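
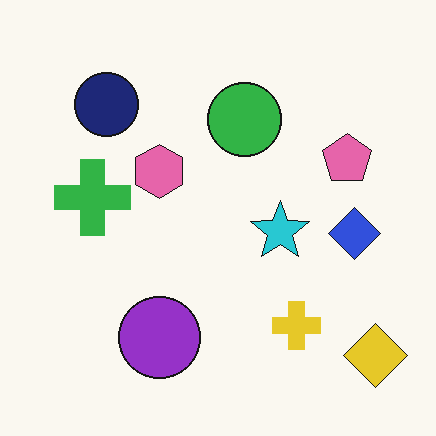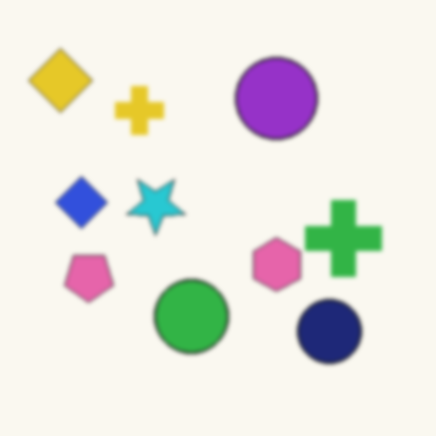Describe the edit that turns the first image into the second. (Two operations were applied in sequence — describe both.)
Rotated 180°, then lightly blurred.

The yellow diamond sits in the bottom-right of the first image and the top-left of the second — consistent with a whole-image 180° rotation. Shape edges and outlines are uniformly softened across the whole image.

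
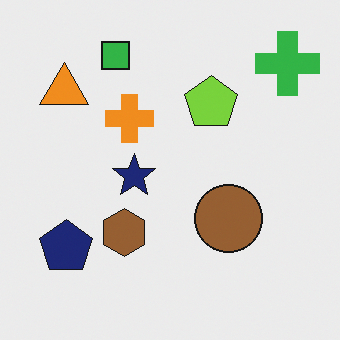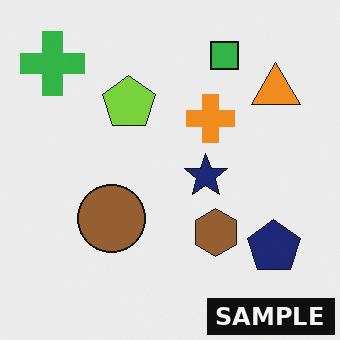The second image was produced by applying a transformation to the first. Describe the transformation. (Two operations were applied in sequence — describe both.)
It was flipped horizontally (left ↔ right), then watermarked with the text "SAMPLE" in the lower-right corner.

The green cross is in the top-right of the first image and the top-left of the second — shapes on opposite sides of the vertical midline have swapped in a mirror flip. A dark label reading "SAMPLE" appears in the lower-right corner.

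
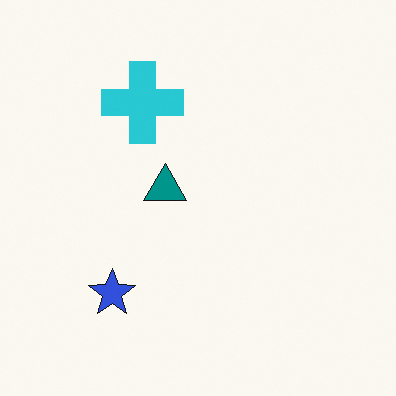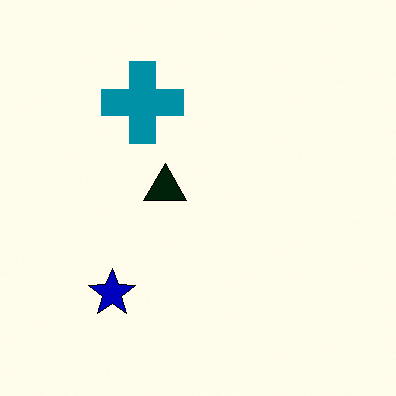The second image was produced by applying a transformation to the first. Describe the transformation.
The second image is the first given much higher contrast.

Tones are pushed away from mid-grey across the whole image — a global contrast change.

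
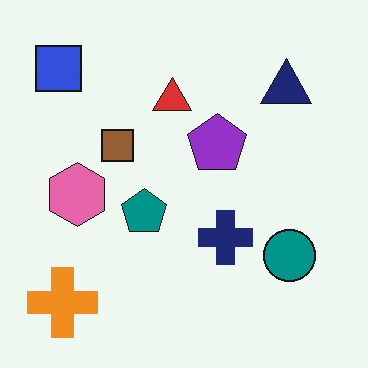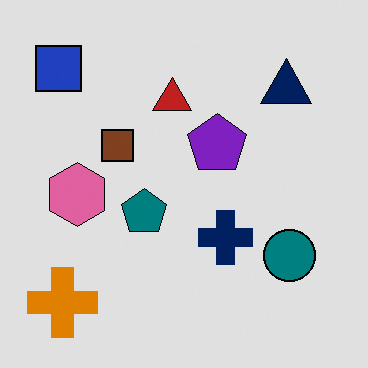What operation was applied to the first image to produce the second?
It was posterized to a reduced palette.

Each flat color has snapped to a coarser quantized level — most visibly, the near-white background has dropped to a flat grey.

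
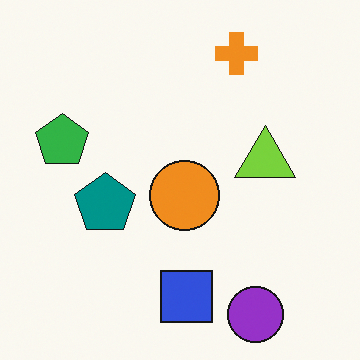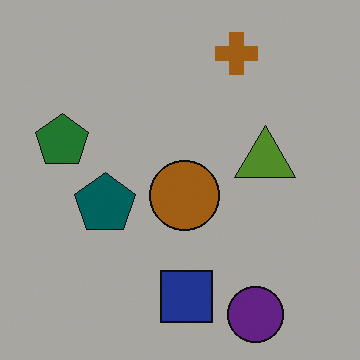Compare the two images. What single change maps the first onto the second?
Darkened a lot.

Every pixel — background and shapes alike — is uniformly darkened.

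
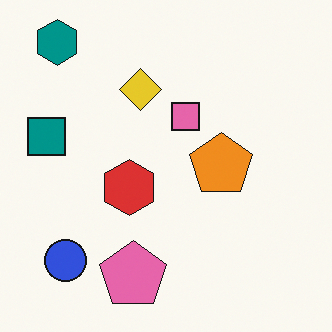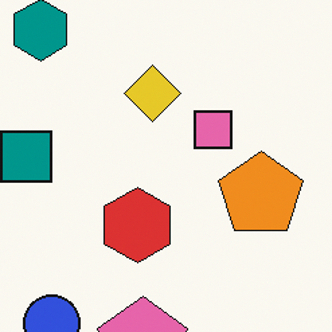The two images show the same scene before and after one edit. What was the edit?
This is the original image cropped slightly and scaled back up.

The visible shapes are larger and the field of view is narrower; shapes near the original edges may be partly or wholly outside the frame — a crop-and-rescale.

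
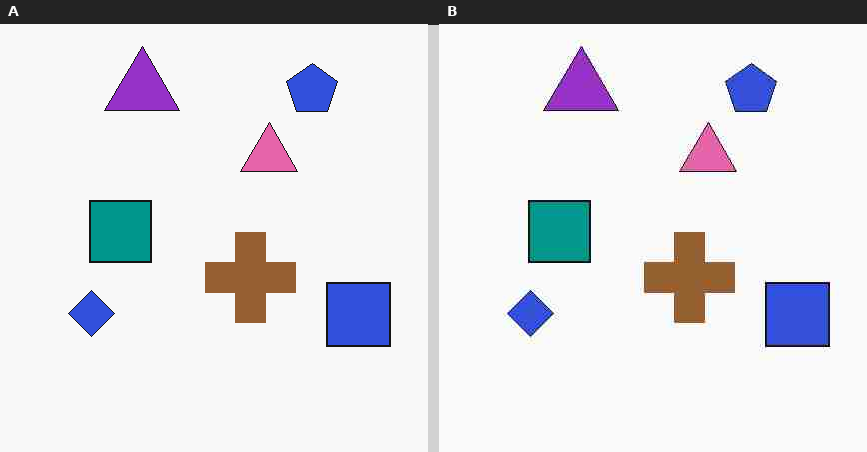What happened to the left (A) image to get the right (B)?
Heavily JPEG-compressed with obvious blocking artifacts.

Blocky 8×8 compression artifacts appear around shape edges and the flat background shows ringing — characteristic JPEG degradation.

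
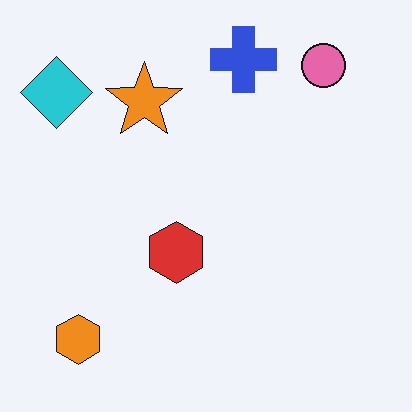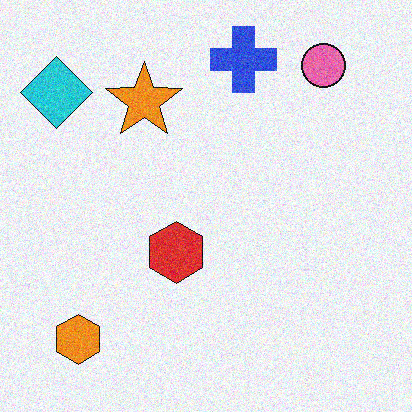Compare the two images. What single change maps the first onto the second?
The transformation is: degraded with visible gaussian noise.

Random speckle covers the whole image, including the flat background.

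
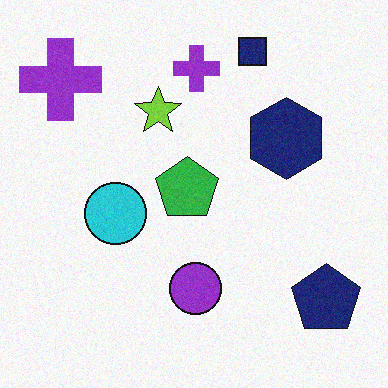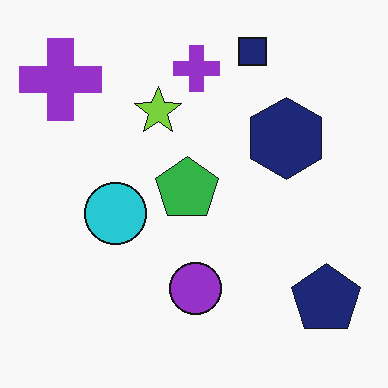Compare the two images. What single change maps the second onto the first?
It was degraded with light additive noise.

Random speckle covers the whole image, including the flat background.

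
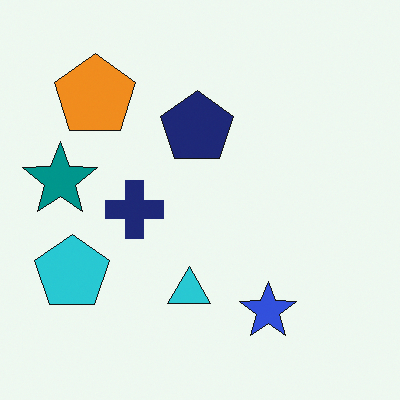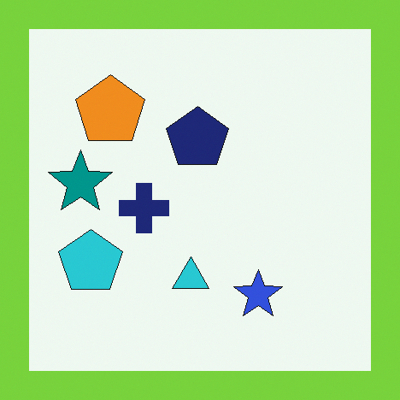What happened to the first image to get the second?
The transformation is: framed with a lime border.

A solid lime frame runs around the edge of the second image, with the content slightly shrunk inside it.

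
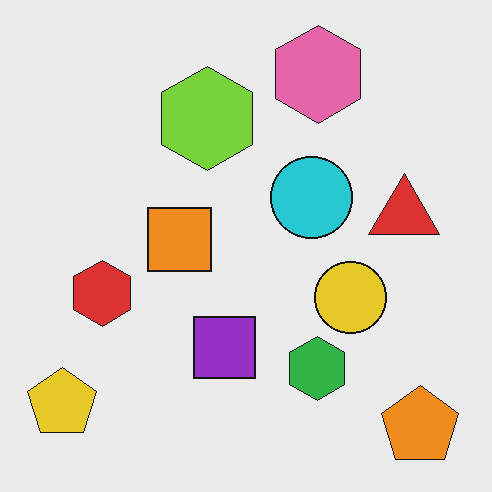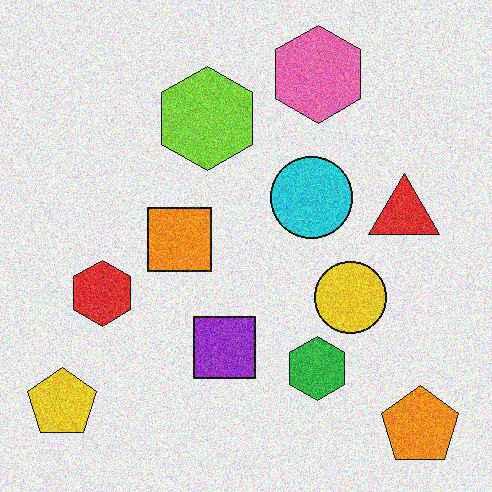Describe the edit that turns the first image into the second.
The image was degraded with moderate additive noise.

Random speckle covers the whole image, including the flat background.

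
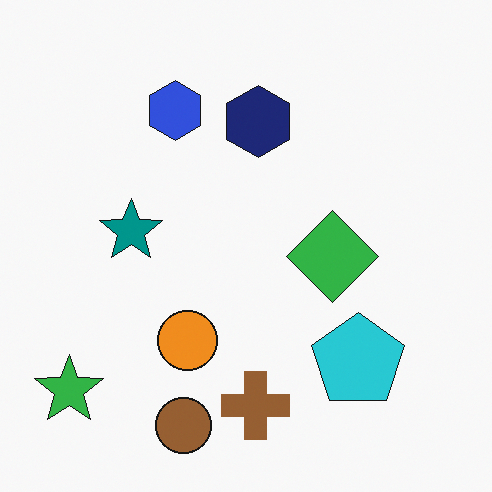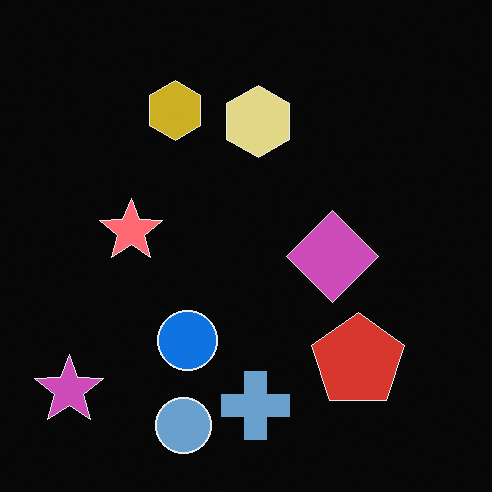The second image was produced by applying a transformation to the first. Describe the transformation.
The second image is the first color-inverted (negative).

The light background has become dark and every shape's color is its complement — a photographic negative.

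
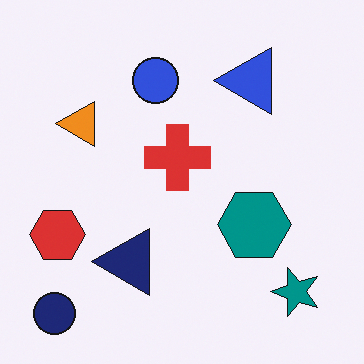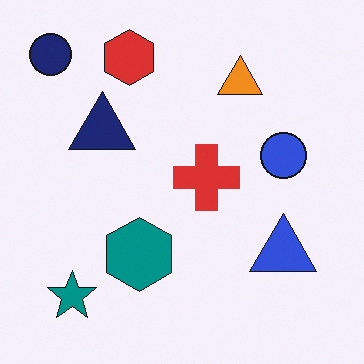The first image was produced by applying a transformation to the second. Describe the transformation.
The image was rotated 90° counter-clockwise.

The navy circle sits in the top-left of the second image and the bottom-left of the first — consistent with a whole-image 90° counter-clockwise rotation.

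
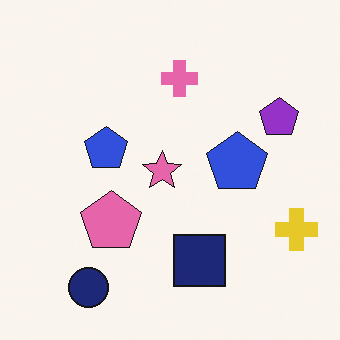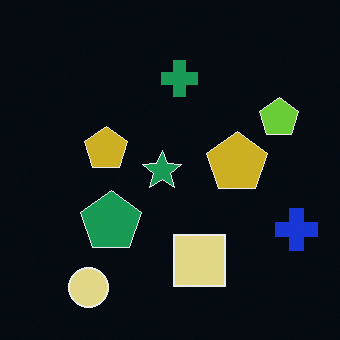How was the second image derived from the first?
It was color-inverted (negative).

The light background has become dark and every shape's color is its complement — a photographic negative.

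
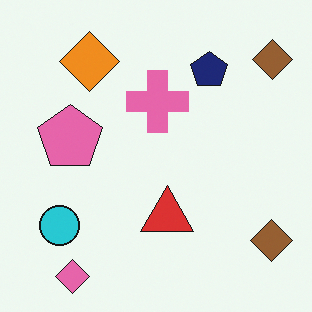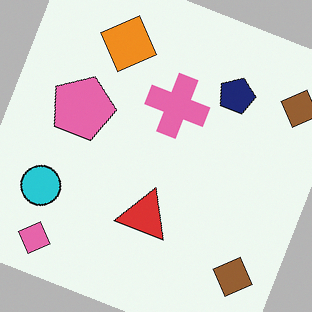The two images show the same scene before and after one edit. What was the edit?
The transformation is: rotated clockwise by a clearly visible amount.

Every shape is tilted by the same angle and the image corners show triangular fill wedges — a whole-image rotation by a non-right angle.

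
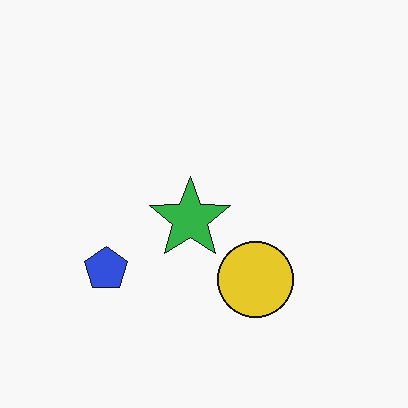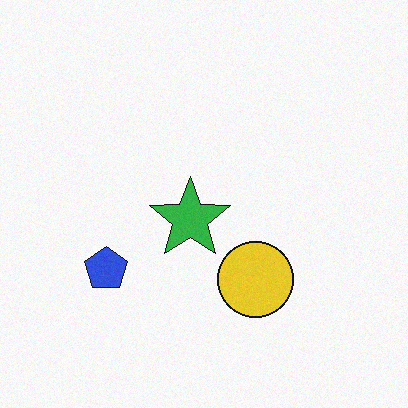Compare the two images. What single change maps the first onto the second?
This is the original image degraded with subtle gaussian noise.

Random speckle covers the whole image, including the flat background.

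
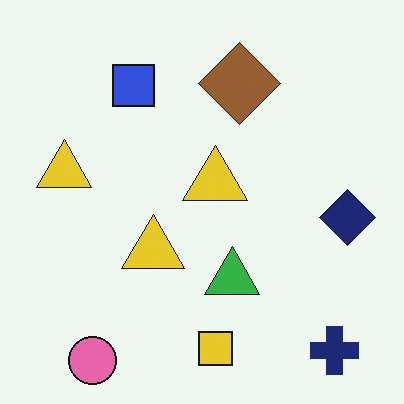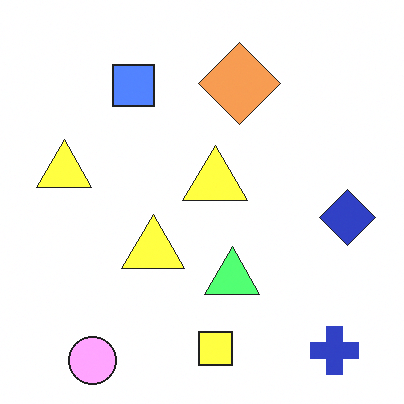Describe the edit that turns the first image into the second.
The image was brightened a lot.

Every pixel — background and shapes alike — is uniformly brightened.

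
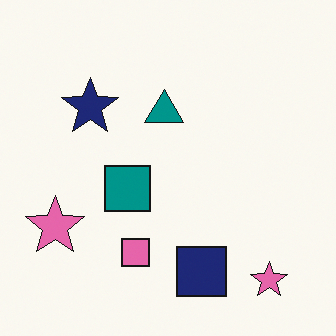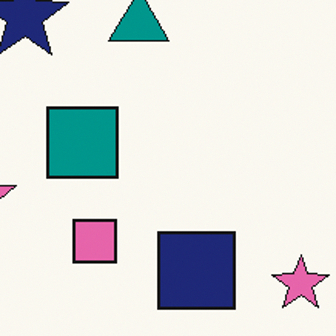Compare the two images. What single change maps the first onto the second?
Cropped to a modestly smaller region and rescaled.

The visible shapes are larger and the field of view is narrower; shapes near the original edges may be partly or wholly outside the frame — a crop-and-rescale.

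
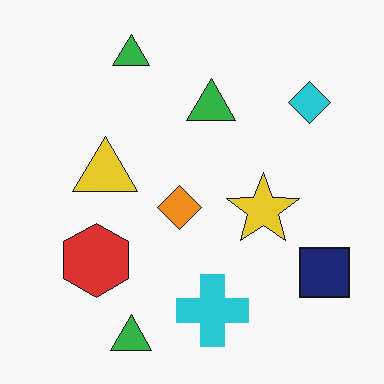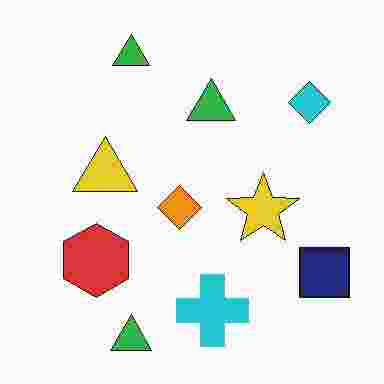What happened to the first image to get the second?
The image was degraded with heavy JPEG compression.

Blocky 8×8 compression artifacts appear around shape edges and the flat background shows ringing — characteristic JPEG degradation.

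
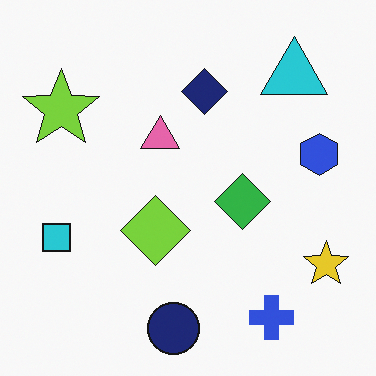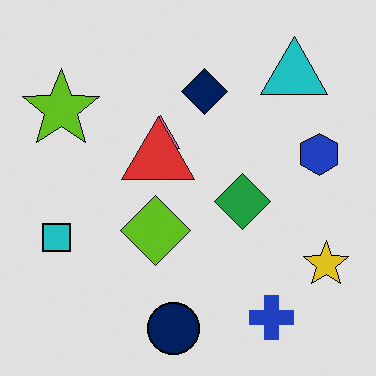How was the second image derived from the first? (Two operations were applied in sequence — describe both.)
The second image is the first moderately posterized, then overlaid with an additional red triangle.

Each flat color has snapped to a coarser quantized level — most visibly, the near-white background has dropped to a flat grey. A red triangle appears in the second image that is absent from the first.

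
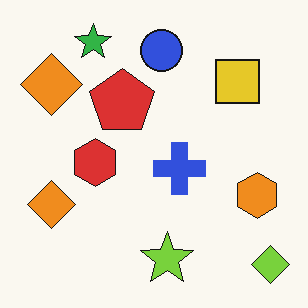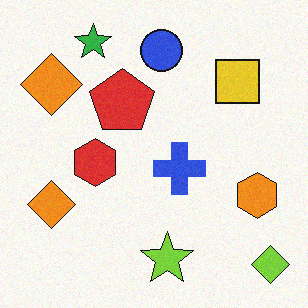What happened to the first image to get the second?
It was degraded with subtle gaussian noise.

Random speckle covers the whole image, including the flat background.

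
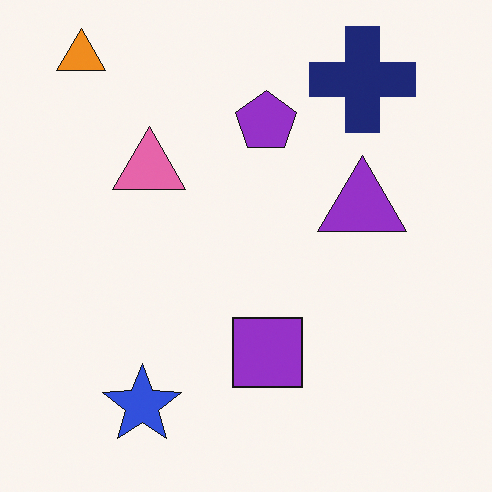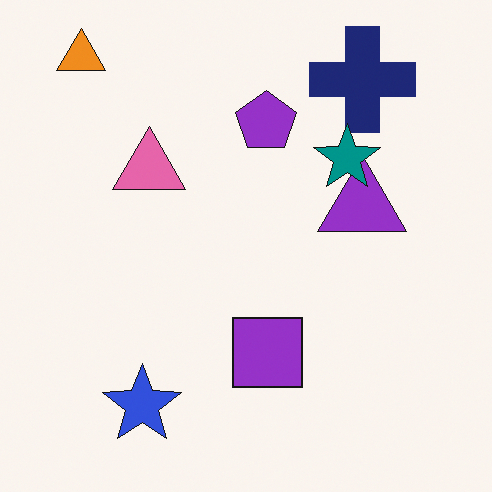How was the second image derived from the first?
This is the original image overlaid with an additional teal star.

A teal star appears in the second image that is absent from the first.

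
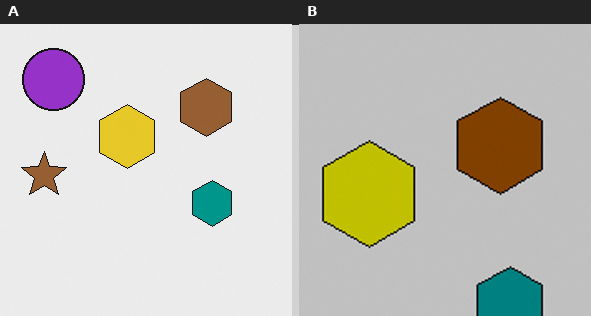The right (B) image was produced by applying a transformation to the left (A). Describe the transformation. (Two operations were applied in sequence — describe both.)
Aggressively posterized, then cropped tightly and scaled back up.

Each flat color has snapped to a coarser quantized level — most visibly, the near-white background has dropped to a flat grey. The visible shapes are larger and the field of view is narrower; shapes near the original edges may be partly or wholly outside the frame — a crop-and-rescale.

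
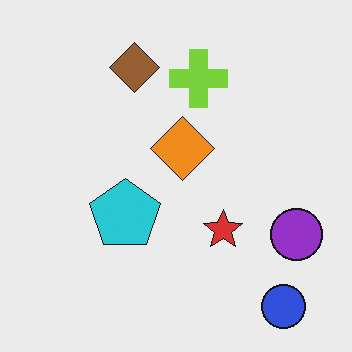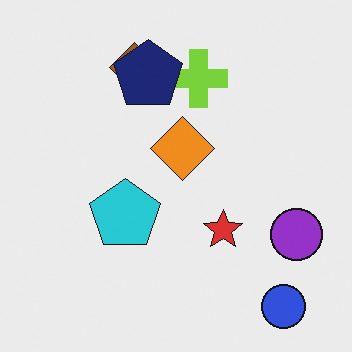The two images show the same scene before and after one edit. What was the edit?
The transformation is: overlaid with an additional navy pentagon.

A navy pentagon appears in the second image that is absent from the first.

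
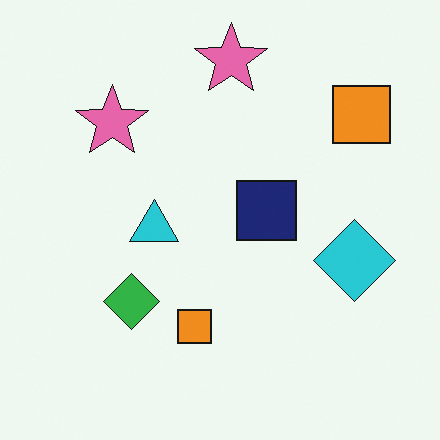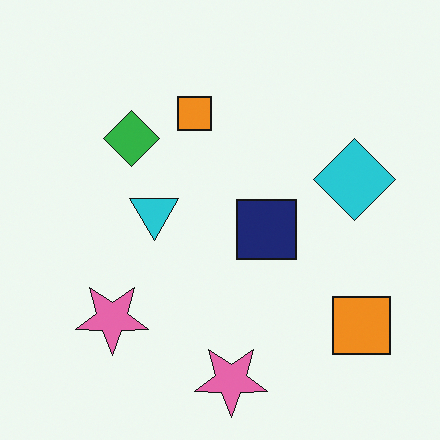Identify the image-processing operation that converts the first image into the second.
The image was flipped vertically (top ↔ bottom).

The green diamond is in the bottom-left of the first image and the top-left of the second — shapes on opposite sides of the horizontal midline have swapped in a mirror flip.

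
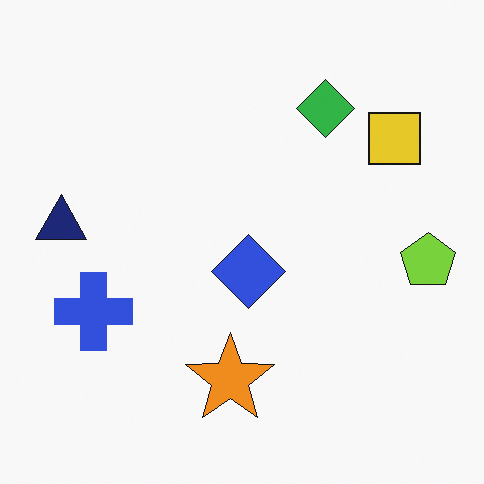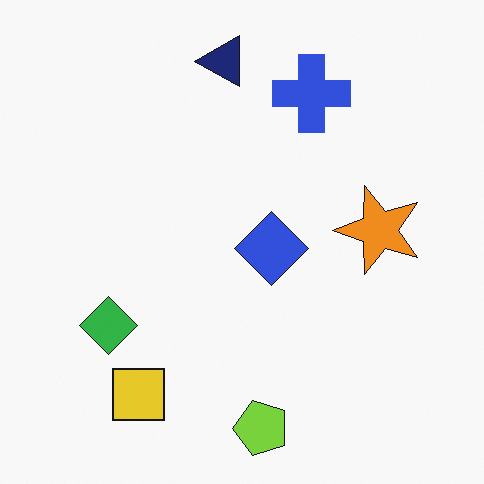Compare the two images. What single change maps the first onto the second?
It was transposed (reflected across the top-left ↔ bottom-right diagonal).

Shapes have swapped their row and column positions — what was in the top-right is now in the bottom-left — a diagonal reflection.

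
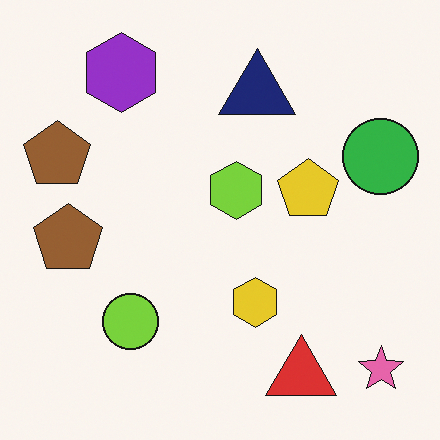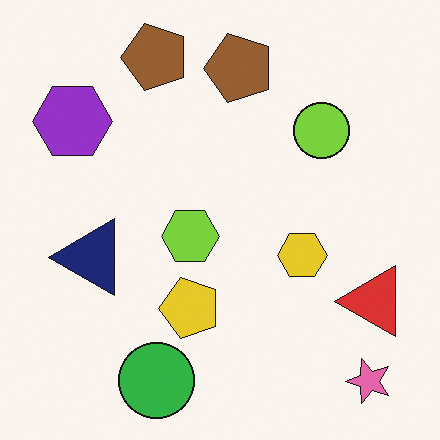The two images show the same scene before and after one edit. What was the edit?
The image was transposed (reflected across the top-left ↔ bottom-right diagonal).

Shapes have swapped their row and column positions — what was in the top-right is now in the bottom-left — a diagonal reflection.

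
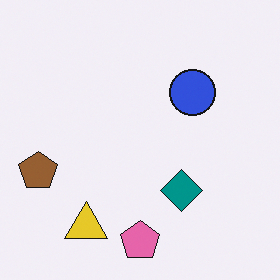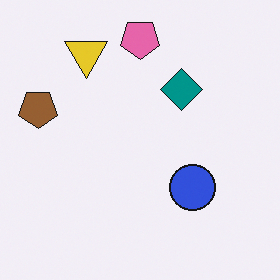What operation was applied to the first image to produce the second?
This is the original image flipped vertically (top ↔ bottom).

The pink pentagon is in the bottom of the first image and the top of the second — shapes on opposite sides of the horizontal midline have swapped in a mirror flip.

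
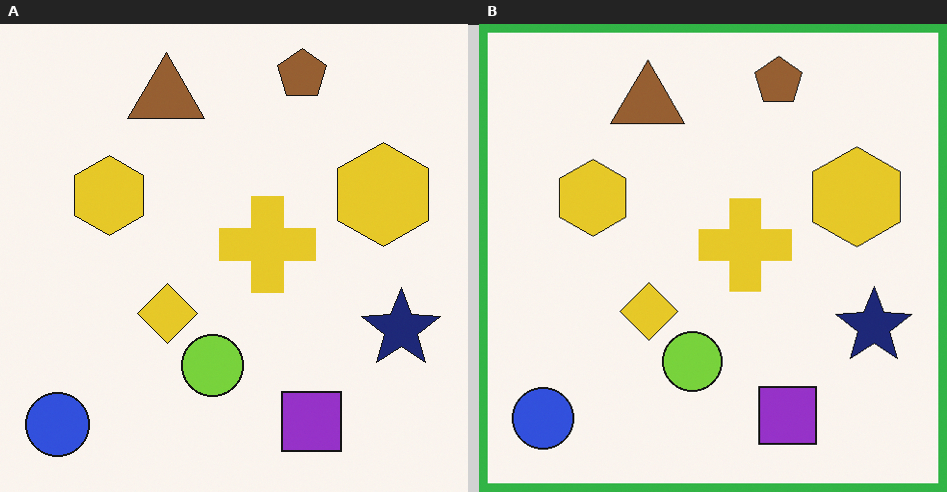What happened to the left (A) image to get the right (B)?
It was framed with a green border.

A solid green frame runs around the edge of the right (B) image, with the content slightly shrunk inside it.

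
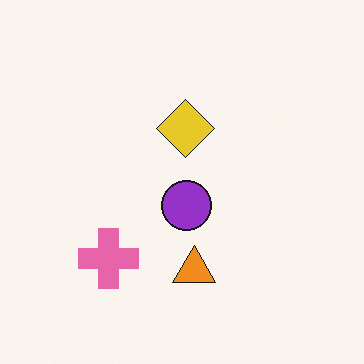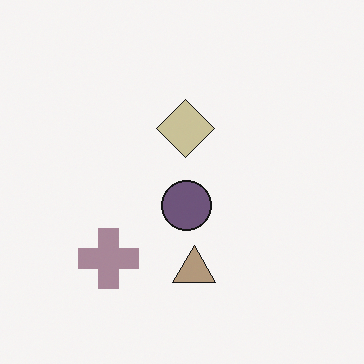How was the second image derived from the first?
It was made much more muted (saturation change).

All colors are more muted and greyish — a global saturation change.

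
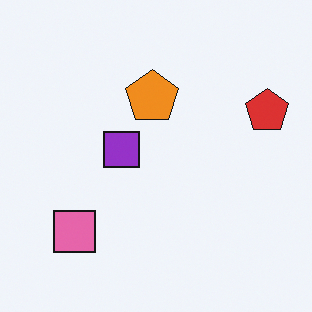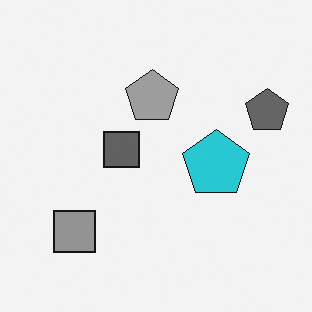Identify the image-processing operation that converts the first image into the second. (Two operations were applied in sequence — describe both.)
This is the original image converted to grayscale, then overlaid with an additional cyan pentagon.

All color is removed — every shape is now a shade of grey. A cyan pentagon appears in the second image that is absent from the first.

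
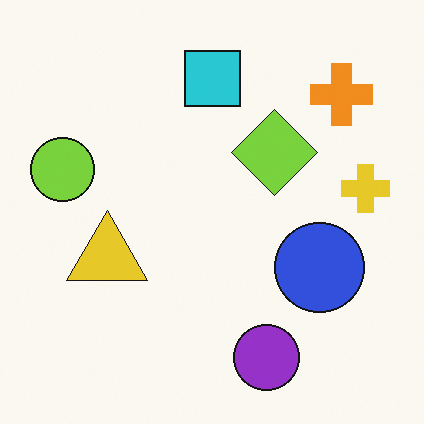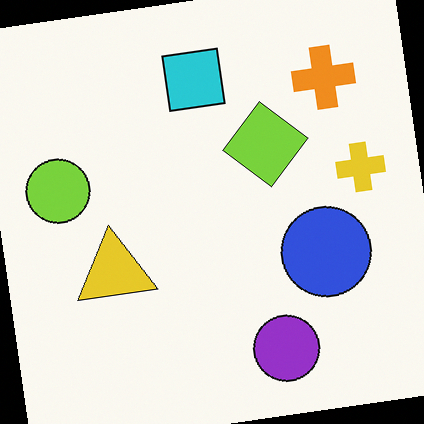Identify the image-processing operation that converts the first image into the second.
The image was rotated counter-clockwise by a slight angle.

Every shape is tilted by the same angle and the image corners show triangular fill wedges — a whole-image rotation by a non-right angle.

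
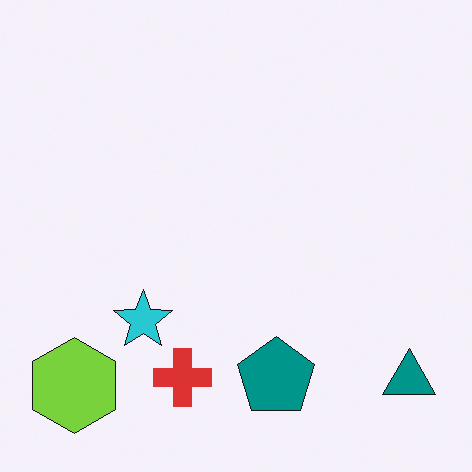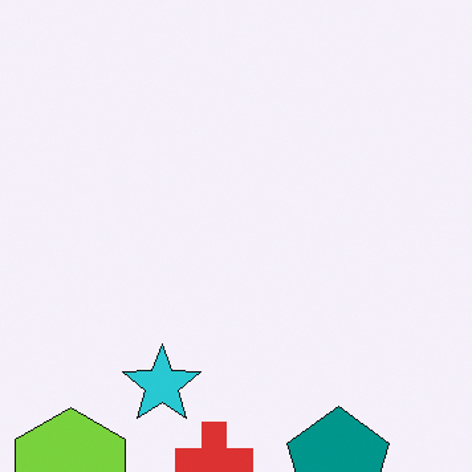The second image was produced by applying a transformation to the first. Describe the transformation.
The second image is the first cropped to a modestly smaller region and rescaled.

The visible shapes are larger and the field of view is narrower; shapes near the original edges may be partly or wholly outside the frame — a crop-and-rescale.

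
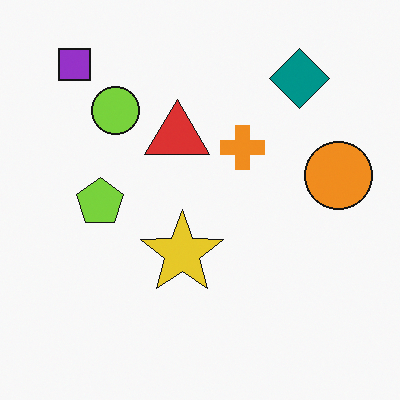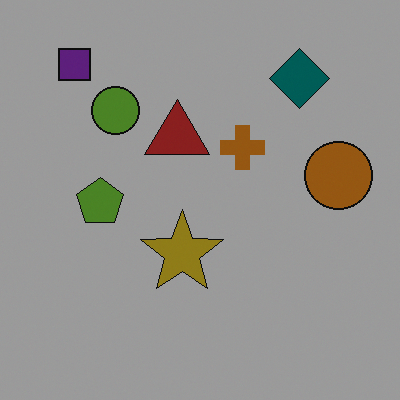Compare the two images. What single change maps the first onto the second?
The transformation is: noticeably darkened.

Every pixel — background and shapes alike — is uniformly darkened.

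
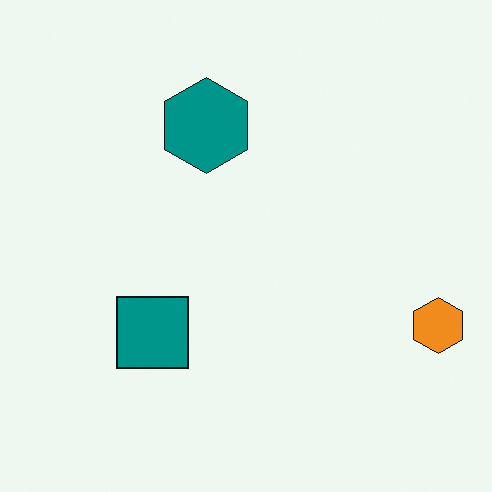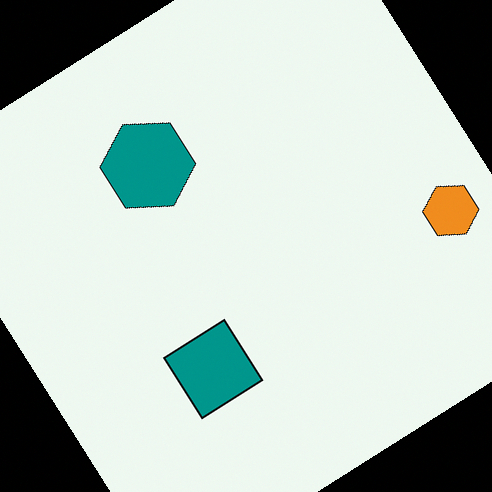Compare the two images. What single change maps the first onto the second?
It was rotated counter-clockwise by a large amount — several tens of degrees.

Every shape is tilted by the same angle and the image corners show triangular fill wedges — a whole-image rotation by a non-right angle.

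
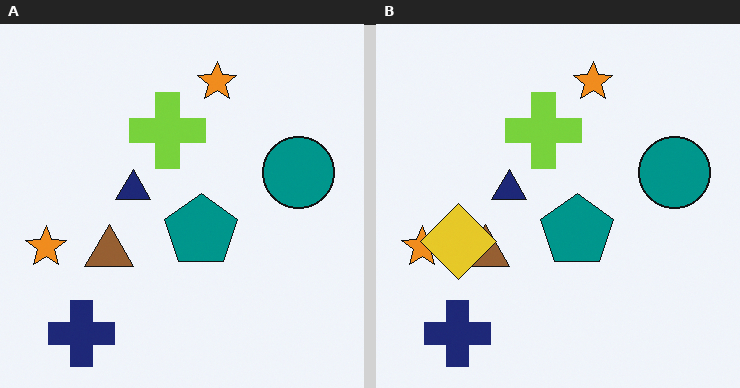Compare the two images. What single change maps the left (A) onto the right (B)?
The image was overlaid with an additional yellow diamond.

A yellow diamond appears in the right (B) image that is absent from the left (A).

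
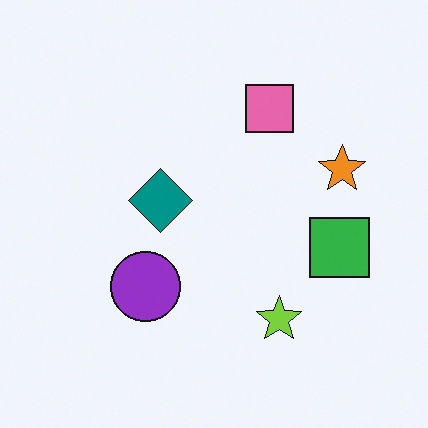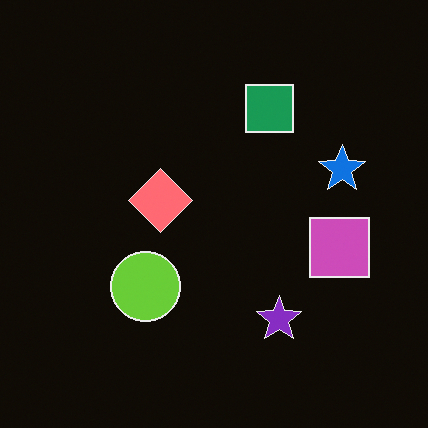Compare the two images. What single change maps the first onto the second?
The image was color-inverted (negative).

The light background has become dark and every shape's color is its complement — a photographic negative.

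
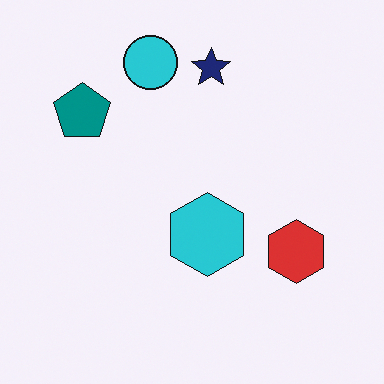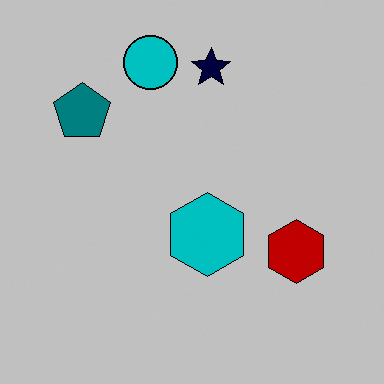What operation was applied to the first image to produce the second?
Heavily posterized to just a handful of flat colors.

Each flat color has snapped to a coarser quantized level — most visibly, the near-white background has dropped to a flat grey.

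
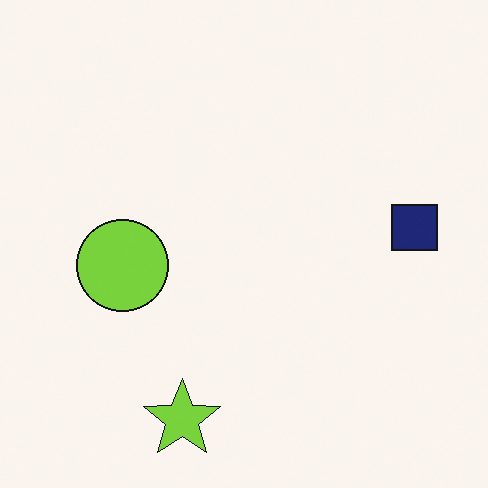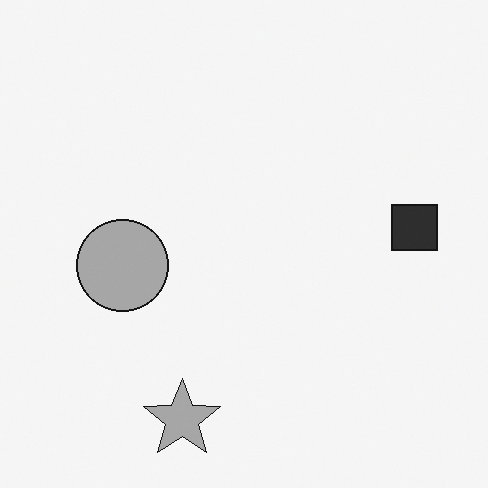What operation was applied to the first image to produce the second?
This is the original image converted to grayscale.

All color is removed — every shape is now a shade of grey.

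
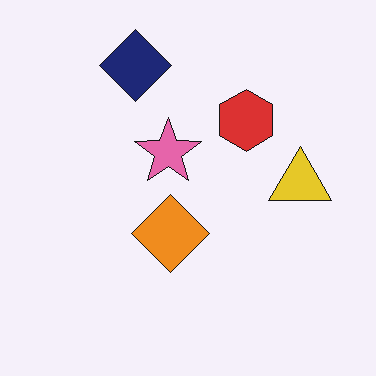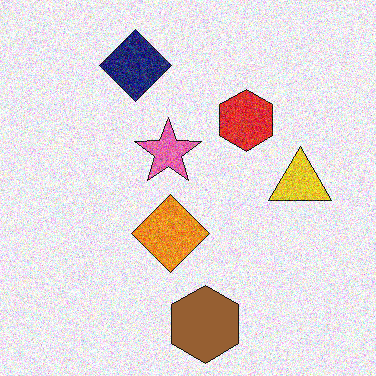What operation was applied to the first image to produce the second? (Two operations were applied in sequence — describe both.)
The second image is the first degraded with heavy additive noise, then overlaid with an additional brown hexagon.

Random speckle covers the whole image, including the flat background. A brown hexagon appears in the second image that is absent from the first.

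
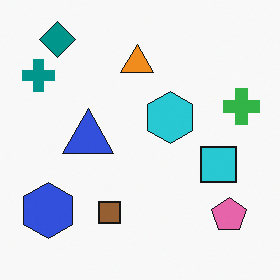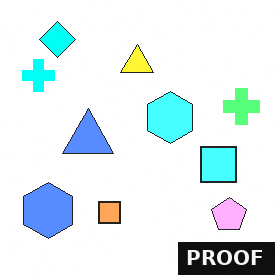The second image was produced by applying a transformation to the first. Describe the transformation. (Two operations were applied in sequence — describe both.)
This is the original image noticeably brightened, then watermarked with the text "PROOF" in the lower-right corner.

Every pixel — background and shapes alike — is uniformly brightened. A dark label reading "PROOF" appears in the lower-right corner.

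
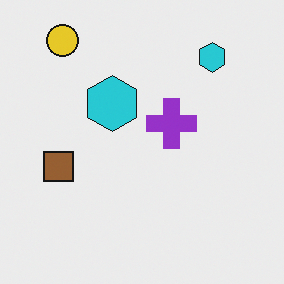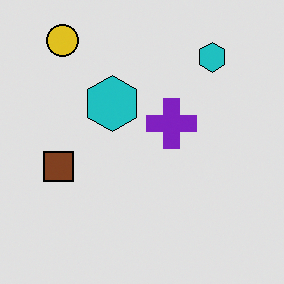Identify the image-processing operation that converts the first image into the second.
It was moderately posterized.

Each flat color has snapped to a coarser quantized level — most visibly, the near-white background has dropped to a flat grey.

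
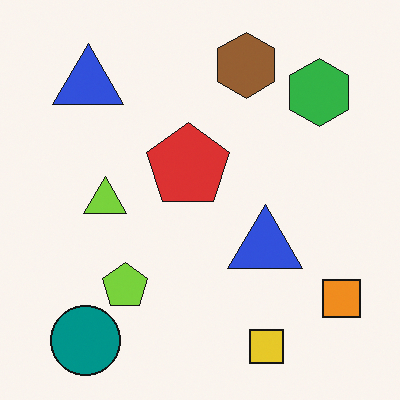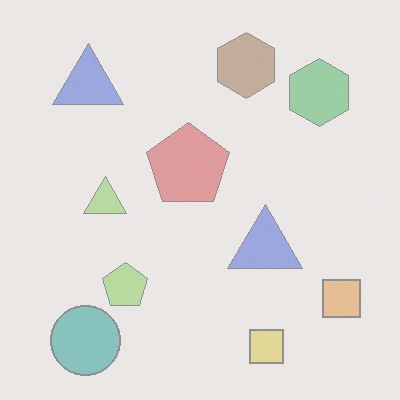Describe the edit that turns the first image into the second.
The transformation is: given much lower contrast.

Tones are pushed toward mid-grey across the whole image — a global contrast change.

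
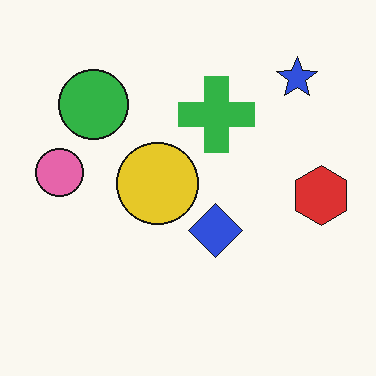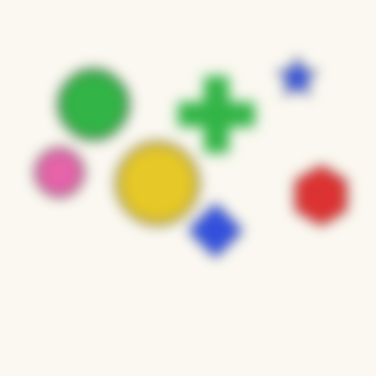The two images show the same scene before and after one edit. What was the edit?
It was strongly gaussian-blurred.

Shape edges and outlines are uniformly softened across the whole image.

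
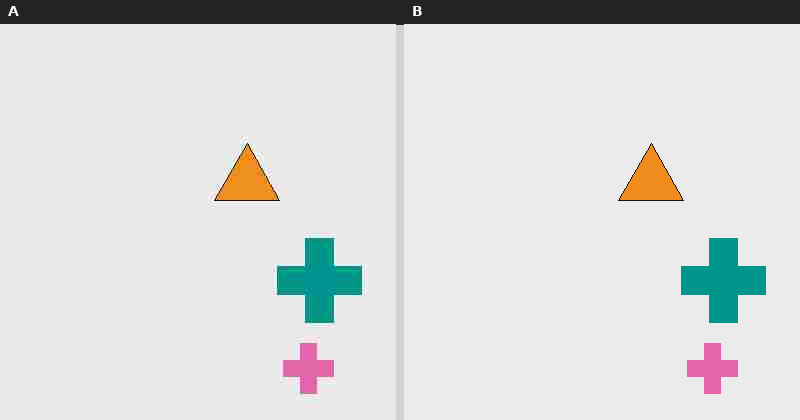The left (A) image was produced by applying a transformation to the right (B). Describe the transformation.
The image was heavily JPEG-compressed with obvious blocking artifacts.

Blocky 8×8 compression artifacts appear around shape edges and the flat background shows ringing — characteristic JPEG degradation.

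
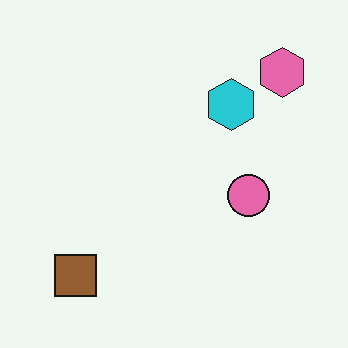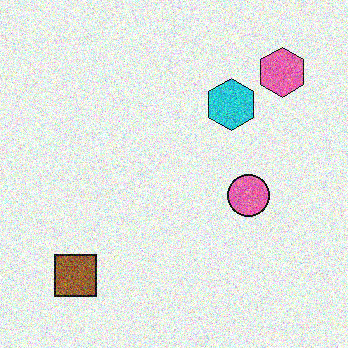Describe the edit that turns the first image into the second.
The image was degraded with heavy additive noise.

Random speckle covers the whole image, including the flat background.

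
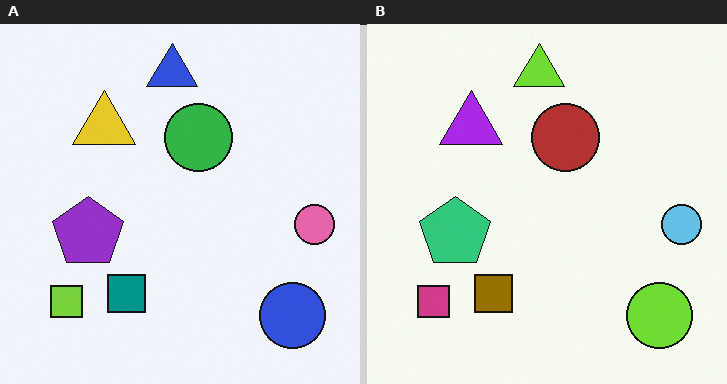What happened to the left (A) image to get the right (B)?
The image was hue-shifted by a large amount.

Every shape's color has rotated by the same amount around the hue wheel — a uniform hue shift.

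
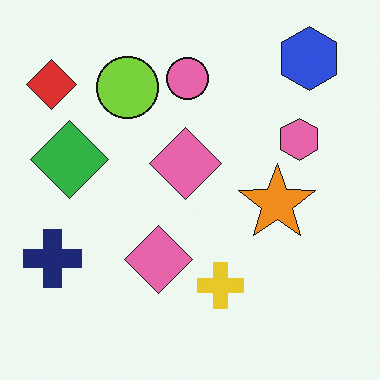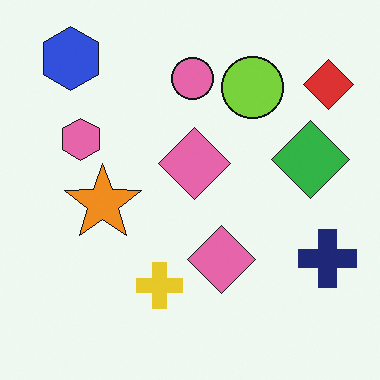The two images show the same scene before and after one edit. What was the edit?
Flipped horizontally (left ↔ right).

The red diamond is in the top-left of the first image and the top-right of the second — shapes on opposite sides of the vertical midline have swapped in a mirror flip.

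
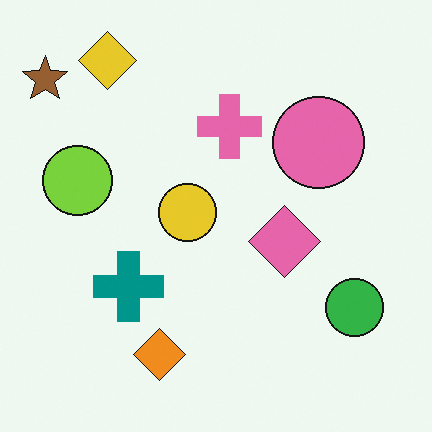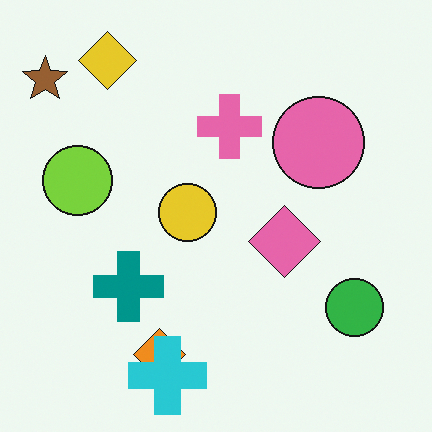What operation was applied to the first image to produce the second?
It was overlaid with an additional cyan cross.

A cyan cross appears in the second image that is absent from the first.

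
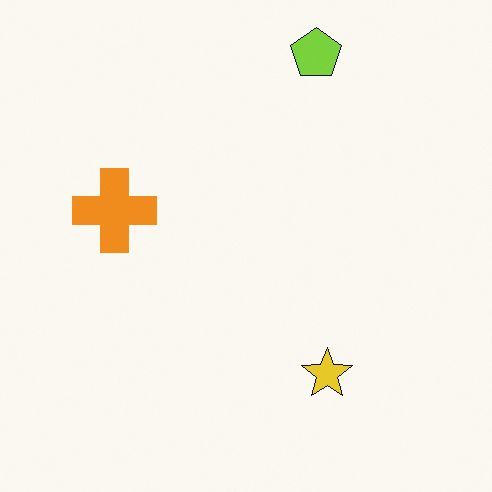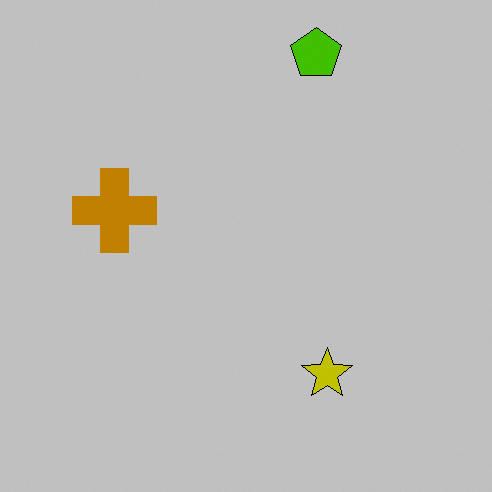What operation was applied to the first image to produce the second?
This is the original image heavily posterized to just a handful of flat colors.

Each flat color has snapped to a coarser quantized level — most visibly, the near-white background has dropped to a flat grey.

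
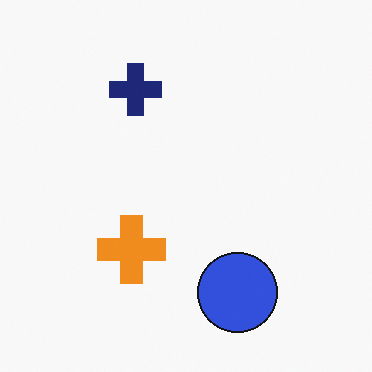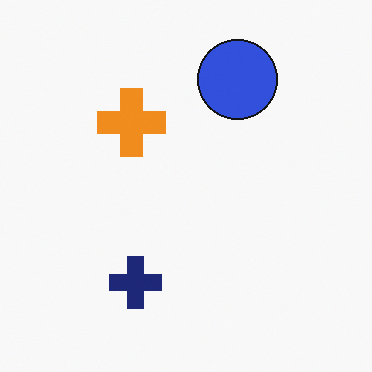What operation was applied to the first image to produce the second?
The second image is the first flipped vertically (top ↔ bottom).

The blue circle is in the bottom of the first image and the top of the second — shapes on opposite sides of the horizontal midline have swapped in a mirror flip.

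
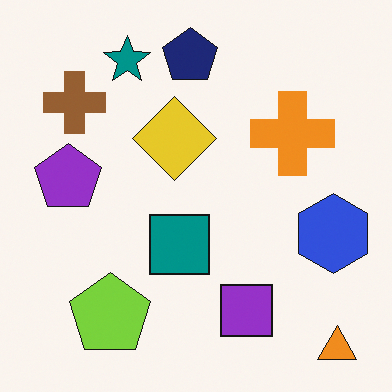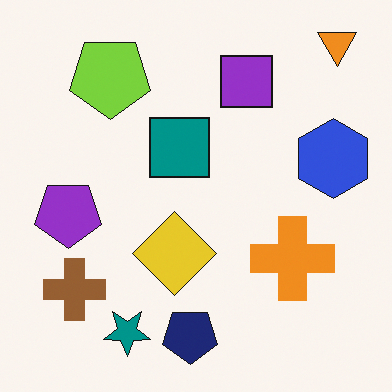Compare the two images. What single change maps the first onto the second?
The image was flipped vertically (top ↔ bottom).

The orange triangle is in the bottom-right of the first image and the top-right of the second — shapes on opposite sides of the horizontal midline have swapped in a mirror flip.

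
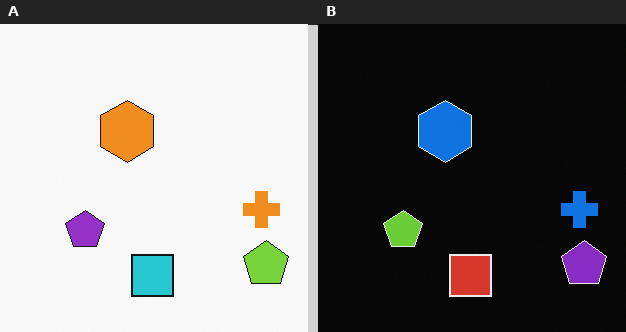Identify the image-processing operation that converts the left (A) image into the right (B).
The image was color-inverted (negative).

The light background has become dark and every shape's color is its complement — a photographic negative.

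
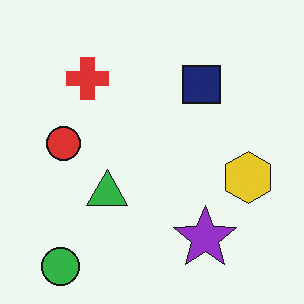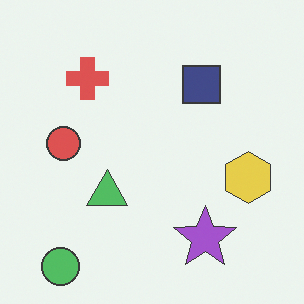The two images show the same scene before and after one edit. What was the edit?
The second image is the first given slightly reduced contrast.

Tones are pushed toward mid-grey across the whole image — a global contrast change.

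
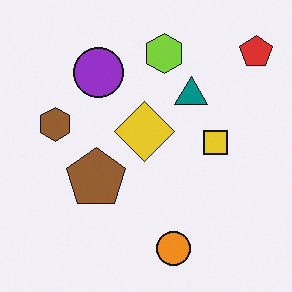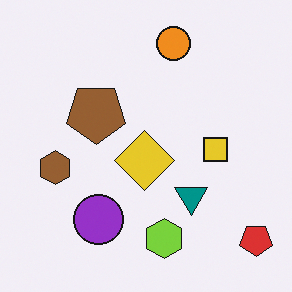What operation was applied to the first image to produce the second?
The second image is the first flipped vertically (top ↔ bottom).

The orange circle is in the bottom of the first image and the top of the second — shapes on opposite sides of the horizontal midline have swapped in a mirror flip.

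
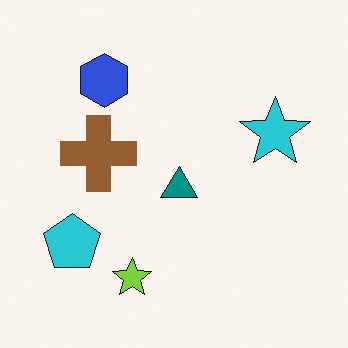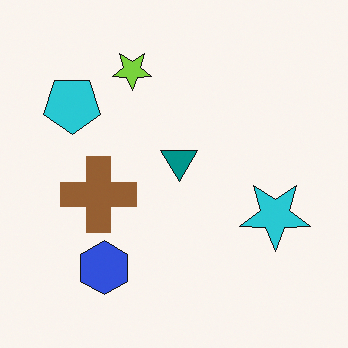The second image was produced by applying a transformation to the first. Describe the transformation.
The second image is the first flipped vertically (top ↔ bottom).

The lime star is in the bottom of the first image and the top of the second — shapes on opposite sides of the horizontal midline have swapped in a mirror flip.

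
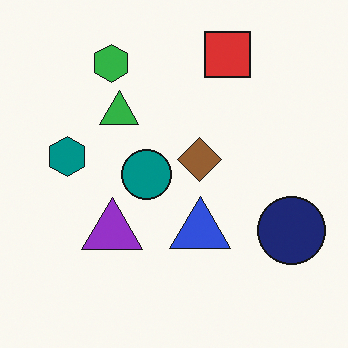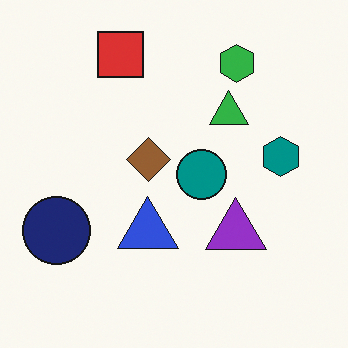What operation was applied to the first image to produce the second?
Flipped horizontally (left ↔ right).

The navy circle is in the right of the first image and the left of the second — shapes on opposite sides of the vertical midline have swapped in a mirror flip.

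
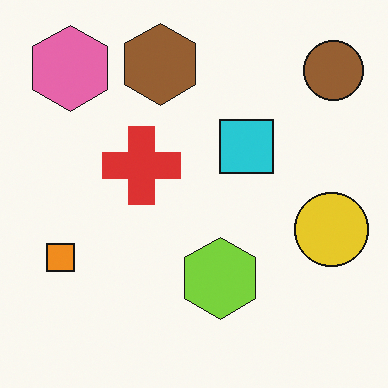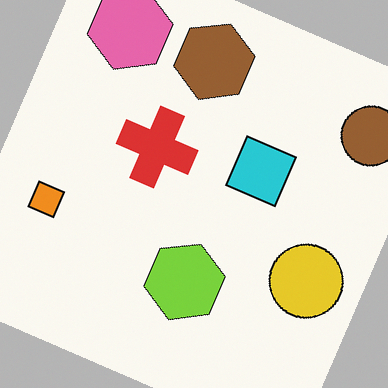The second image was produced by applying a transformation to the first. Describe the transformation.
The transformation is: rotated clockwise by a moderate amount.

Every shape is tilted by the same angle and the image corners show triangular fill wedges — a whole-image rotation by a non-right angle.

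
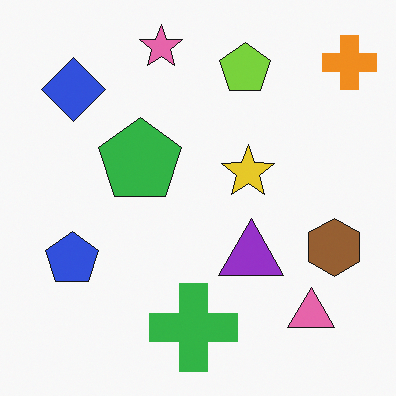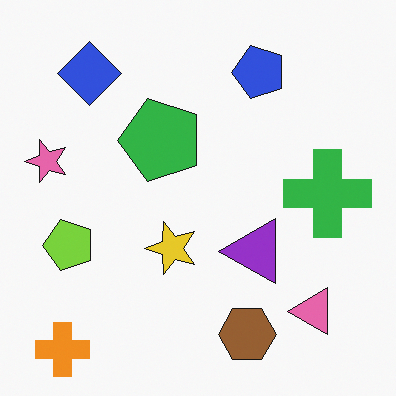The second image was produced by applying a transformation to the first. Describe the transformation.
The image was transposed (reflected across the top-left ↔ bottom-right diagonal).

Shapes have swapped their row and column positions — what was in the top-right is now in the bottom-left — a diagonal reflection.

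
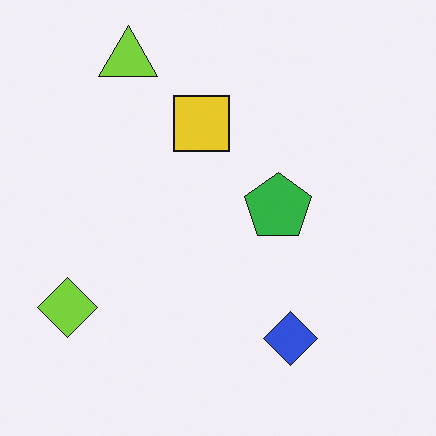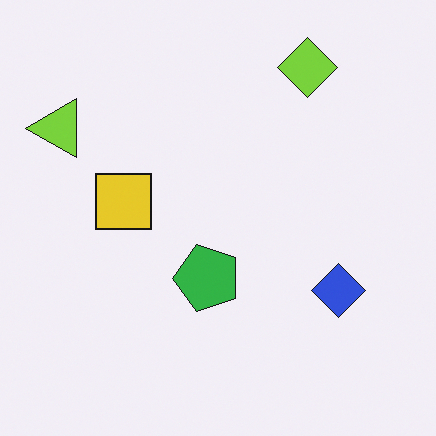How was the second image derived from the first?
The transformation is: transposed (reflected across the top-left ↔ bottom-right diagonal).

Shapes have swapped their row and column positions — what was in the top-right is now in the bottom-left — a diagonal reflection.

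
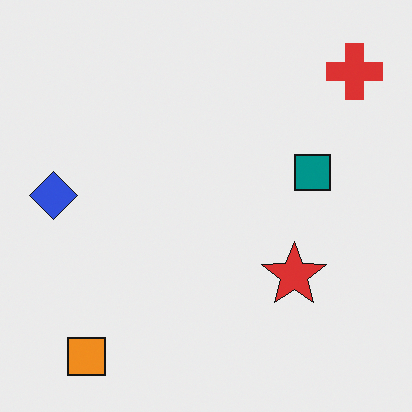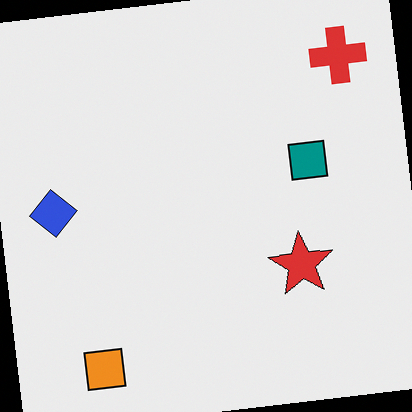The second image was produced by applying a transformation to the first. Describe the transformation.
The second image is the first rotated counter-clockwise by a slight angle.

Every shape is tilted by the same angle and the image corners show triangular fill wedges — a whole-image rotation by a non-right angle.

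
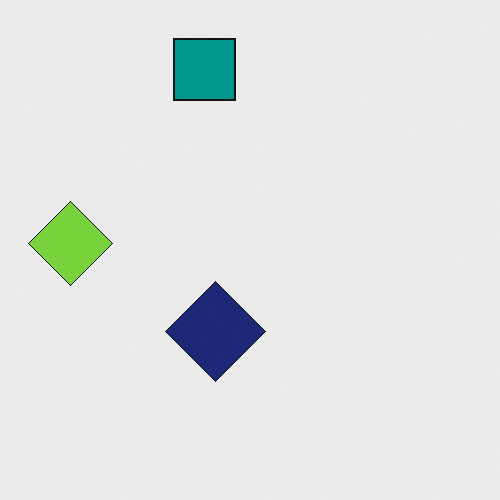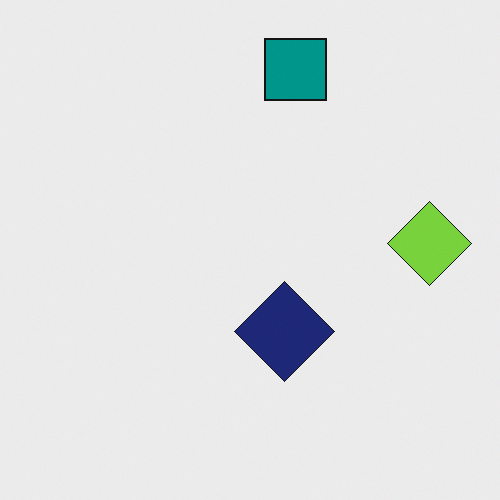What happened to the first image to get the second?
The transformation is: flipped horizontally (left ↔ right).

The lime diamond is in the left of the first image and the right of the second — shapes on opposite sides of the vertical midline have swapped in a mirror flip.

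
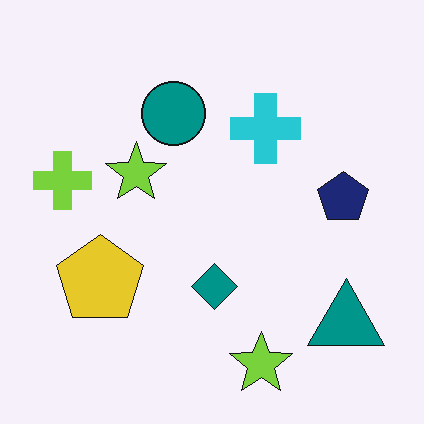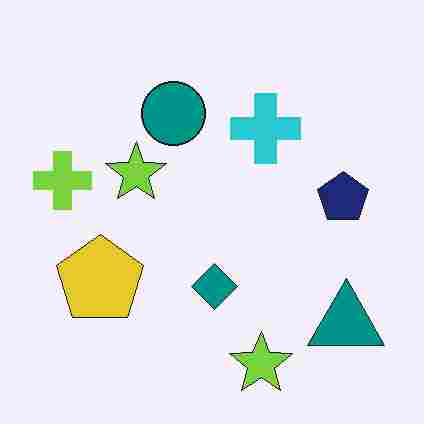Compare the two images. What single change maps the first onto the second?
Heavily JPEG-compressed with obvious blocking artifacts.

Blocky 8×8 compression artifacts appear around shape edges and the flat background shows ringing — characteristic JPEG degradation.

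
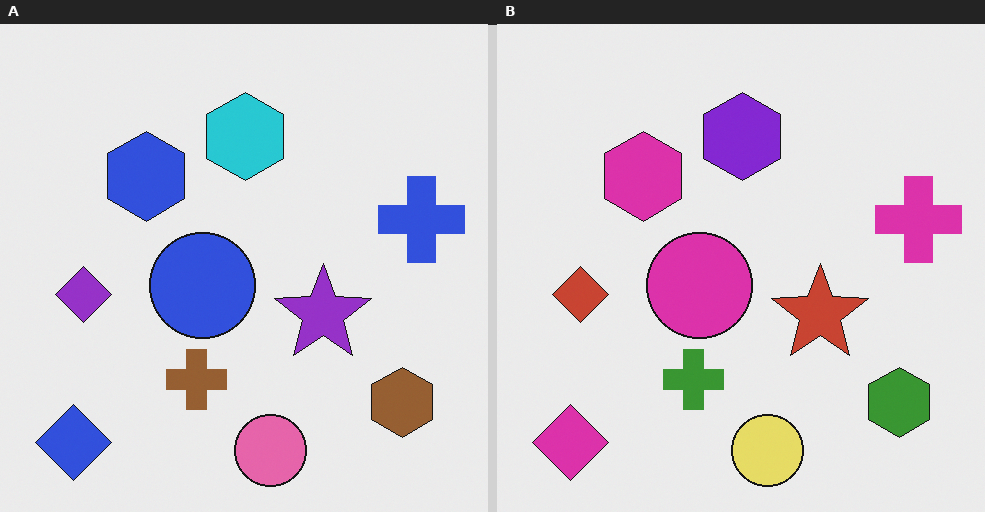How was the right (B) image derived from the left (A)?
The image was hue-shifted through roughly a third of the color wheel.

Every shape's color has rotated by the same amount around the hue wheel — a uniform hue shift.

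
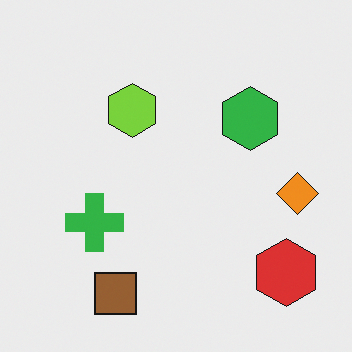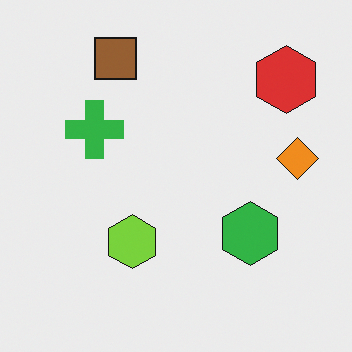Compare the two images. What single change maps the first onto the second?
It was flipped vertically (top ↔ bottom).

The brown square is in the bottom-left of the first image and the top-left of the second — shapes on opposite sides of the horizontal midline have swapped in a mirror flip.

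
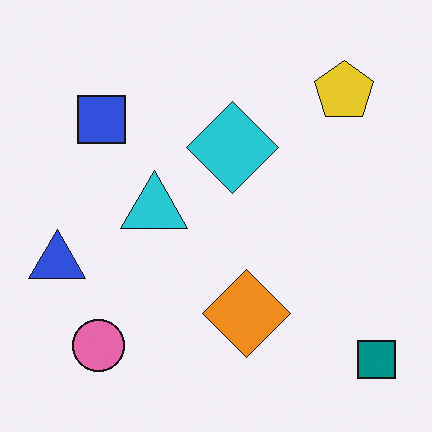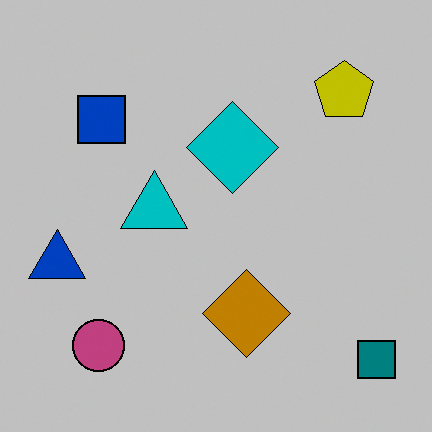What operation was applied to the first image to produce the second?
The image was heavily posterized to just a handful of flat colors.

Each flat color has snapped to a coarser quantized level — most visibly, the near-white background has dropped to a flat grey.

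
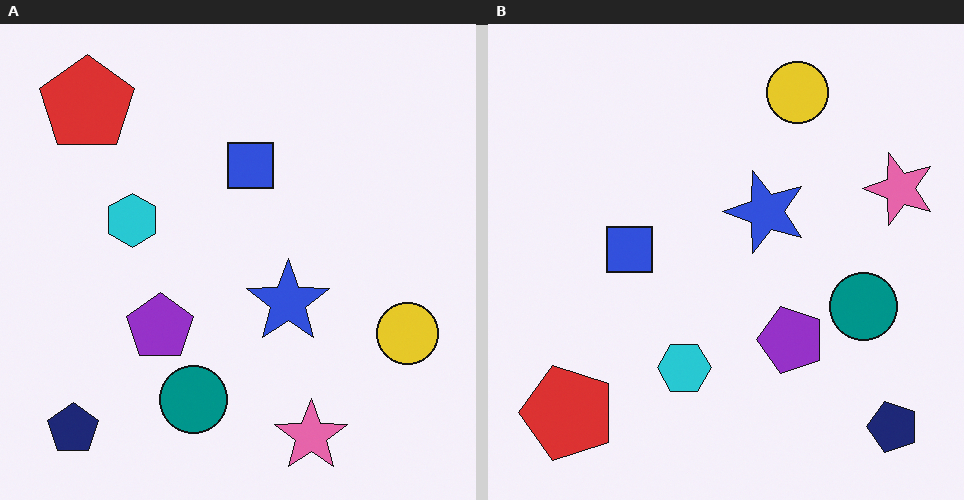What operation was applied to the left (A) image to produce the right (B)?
The transformation is: rotated 90° counter-clockwise.

The navy pentagon sits in the bottom-left of the left (A) image and the bottom-right of the right (B) — consistent with a whole-image 90° counter-clockwise rotation.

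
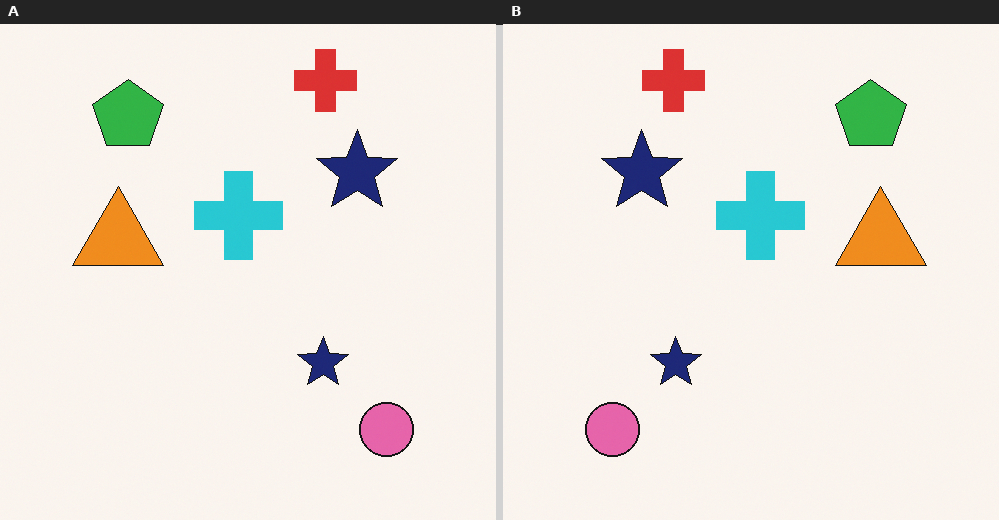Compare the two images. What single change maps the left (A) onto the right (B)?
The transformation is: flipped horizontally (left ↔ right).

The pink circle is in the bottom-right of the left (A) image and the bottom-left of the right (B) — shapes on opposite sides of the vertical midline have swapped in a mirror flip.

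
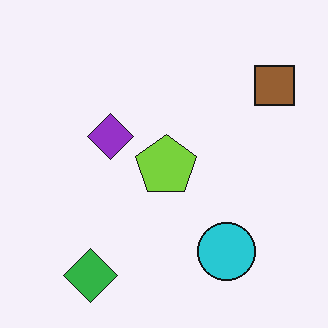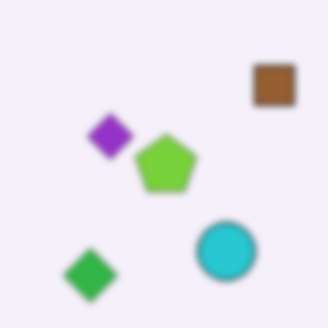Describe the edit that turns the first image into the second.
The image was moderately blurred.

Shape edges and outlines are uniformly softened across the whole image.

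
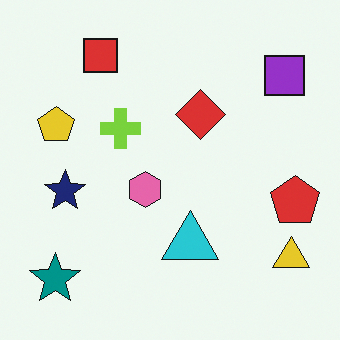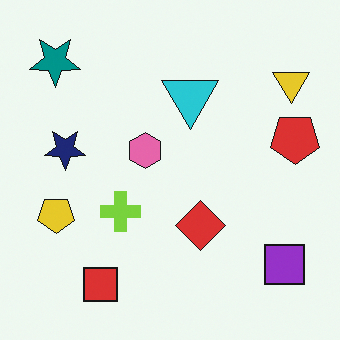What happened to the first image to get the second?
This is the original image flipped vertically (top ↔ bottom).

The red square is in the top-left of the first image and the bottom-left of the second — shapes on opposite sides of the horizontal midline have swapped in a mirror flip.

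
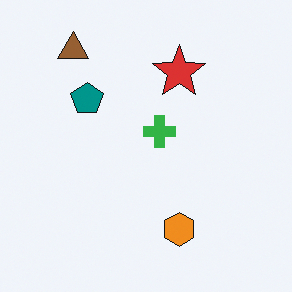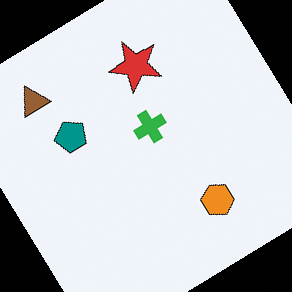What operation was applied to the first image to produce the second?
This is the original image rotated counter-clockwise by a large amount — several tens of degrees.

Every shape is tilted by the same angle and the image corners show triangular fill wedges — a whole-image rotation by a non-right angle.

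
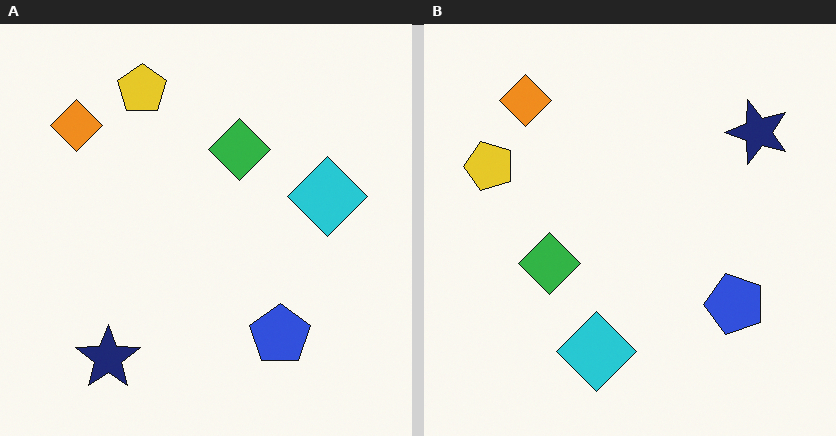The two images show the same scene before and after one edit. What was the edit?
The image was transposed (reflected across the top-left ↔ bottom-right diagonal).

Shapes have swapped their row and column positions — what was in the top-right is now in the bottom-left — a diagonal reflection.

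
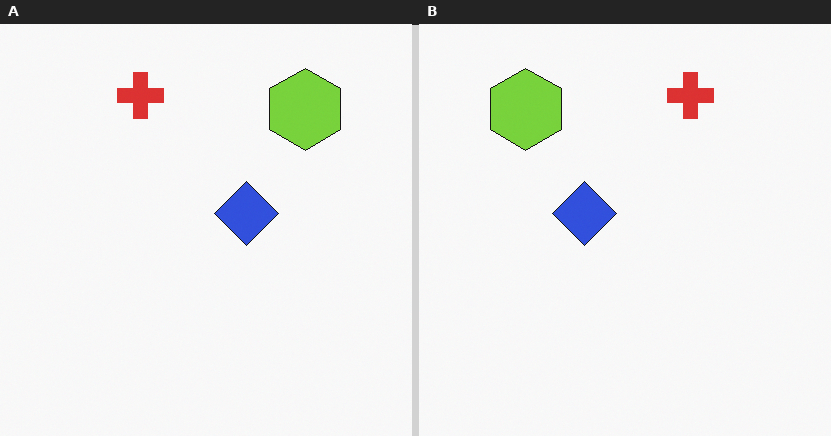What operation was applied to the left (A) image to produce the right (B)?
The image was flipped horizontally (left ↔ right).

The lime hexagon is in the top-right of the left (A) image and the top-left of the right (B) — shapes on opposite sides of the vertical midline have swapped in a mirror flip.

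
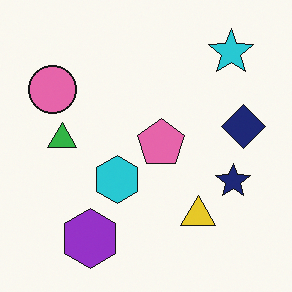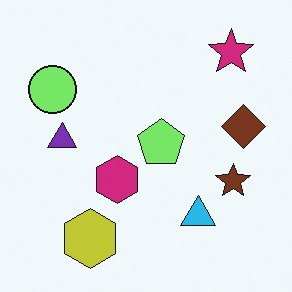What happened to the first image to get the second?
The transformation is: hue-shifted noticeably.

Every shape's color has rotated by the same amount around the hue wheel — a uniform hue shift.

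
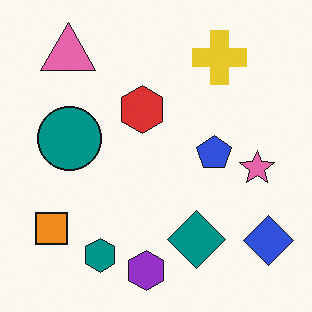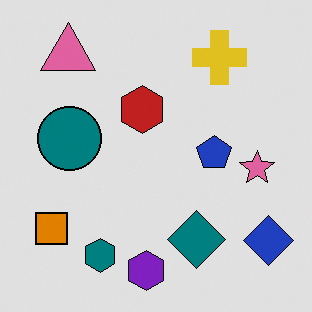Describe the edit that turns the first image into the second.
This is the original image moderately posterized.

Each flat color has snapped to a coarser quantized level — most visibly, the near-white background has dropped to a flat grey.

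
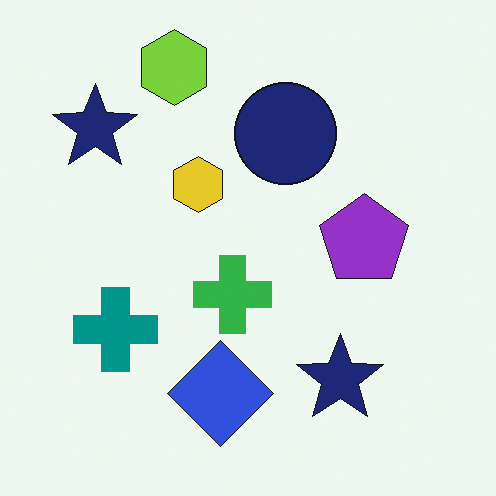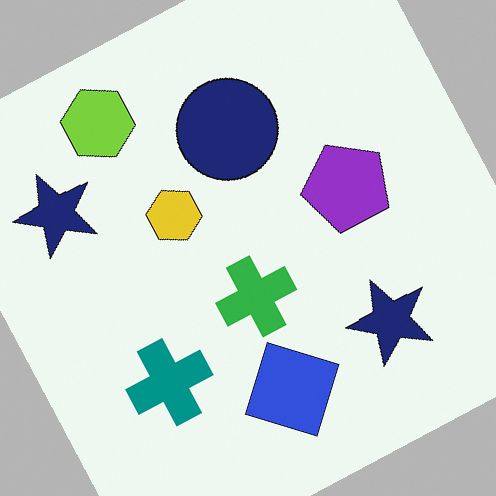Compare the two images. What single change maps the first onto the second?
It was rotated counter-clockwise by a clearly visible amount.

Every shape is tilted by the same angle and the image corners show triangular fill wedges — a whole-image rotation by a non-right angle.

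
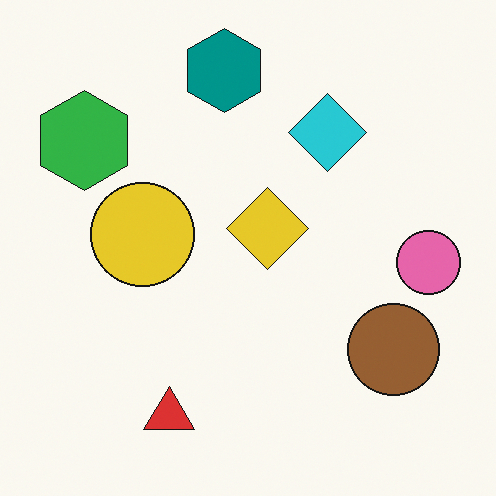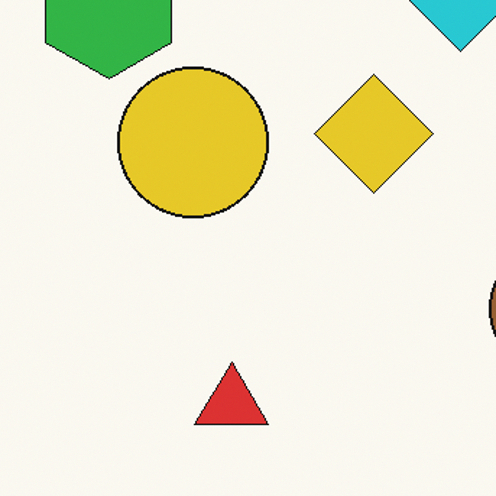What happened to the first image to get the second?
The second image is the first cropped slightly and scaled back up.

The visible shapes are larger and the field of view is narrower; shapes near the original edges may be partly or wholly outside the frame — a crop-and-rescale.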